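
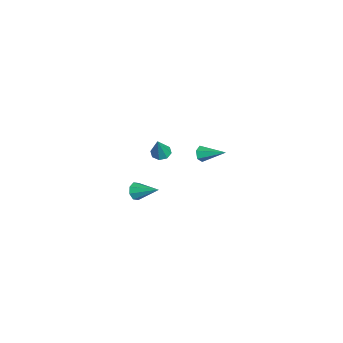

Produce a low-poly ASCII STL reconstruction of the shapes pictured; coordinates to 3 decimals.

solid 
facet normal -0.439 -0.819 -0.369
outer loop
vertex 1.689 -0.269 1.706
vertex 1.405 -0.312 2.14
vertex 1.226 -0.035 1.738
endloop
endfacet
facet normal 0.236 0.574 -0.785
outer loop
vertex 1.689 -0.269 1.706
vertex 1.226 -0.035 1.738
vertex 2.075 0.932 2.7
endloop
endfacet
facet normal -0.441 -0.819 -0.368
outer loop
vertex 1.226 -0.035 1.738
vertex 1.405 -0.312 2.14
vertex 0.942 -0.077 2.172
endloop
endfacet
facet normal -0.558 0.778 -0.290
outer loop
vertex 1.226 -0.035 1.738
vertex 0.942 -0.077 2.172
vertex 2.075 0.932 2.7
endloop
endfacet
facet normal -0.441 -0.818 -0.370
outer loop
vertex 0.942 -0.077 2.172
vertex 1.405 -0.312 2.14
vertex 1.121 -0.355 2.573
endloop
endfacet
facet normal -0.669 0.437 0.601
outer loop
vertex 0.942 -0.077 2.172
vertex 1.121 -0.355 2.573
vertex 2.075 0.932 2.7
endloop
endfacet
facet normal -0.439 -0.819 -0.369
outer loop
vertex 1.121 -0.355 2.573
vertex 1.405 -0.312 2.14
vertex 1.584 -0.589 2.541
endloop
endfacet
facet normal 0.014 -0.108 0.994
outer loop
vertex 1.121 -0.355 2.573
vertex 1.584 -0.589 2.541
vertex 2.075 0.932 2.7
endloop
endfacet
facet normal -0.441 -0.818 -0.369
outer loop
vertex 1.584 -0.589 2.541
vertex 1.405 -0.312 2.14
vertex 1.868 -0.547 2.108
endloop
endfacet
facet normal 0.808 -0.313 0.499
outer loop
vertex 1.584 -0.589 2.541
vertex 1.868 -0.547 2.108
vertex 2.075 0.932 2.7
endloop
endfacet
facet normal -0.441 -0.818 -0.369
outer loop
vertex 1.868 -0.547 2.108
vertex 1.405 -0.312 2.14
vertex 1.689 -0.269 1.706
endloop
endfacet
facet normal 0.920 0.028 -0.391
outer loop
vertex 1.868 -0.547 2.108
vertex 1.689 -0.269 1.706
vertex 2.075 0.932 2.7
endloop
endfacet
facet normal -0.404 0.142 -0.904
outer loop
vertex 2.827 -2.196 2.999
vertex 2.374 -2.485 3.156
vertex 2.526 -1.946 3.173
endloop
endfacet
facet normal 0.687 0.706 0.173
outer loop
vertex 2.827 -2.196 2.999
vertex 2.526 -1.946 3.173
vertex 2.966 -2.695 4.484
endloop
endfacet
facet normal -0.403 0.142 -0.904
outer loop
vertex 2.526 -1.946 3.173
vertex 2.374 -2.485 3.156
vertex 2.135 -2.012 3.337
endloop
endfacet
facet normal 0.054 0.875 0.482
outer loop
vertex 2.526 -1.946 3.173
vertex 2.135 -2.012 3.337
vertex 2.966 -2.695 4.484
endloop
endfacet
facet normal -0.401 0.144 -0.905
outer loop
vertex 2.135 -2.012 3.337
vertex 2.374 -2.485 3.156
vertex 1.884 -2.354 3.394
endloop
endfacet
facet normal -0.530 0.503 0.683
outer loop
vertex 2.135 -2.012 3.337
vertex 1.884 -2.354 3.394
vertex 2.966 -2.695 4.484
endloop
endfacet
facet normal -0.401 0.143 -0.905
outer loop
vertex 1.884 -2.354 3.394
vertex 2.374 -2.485 3.156
vertex 1.92 -2.773 3.312
endloop
endfacet
facet normal -0.726 -0.192 0.661
outer loop
vertex 1.884 -2.354 3.394
vertex 1.92 -2.773 3.312
vertex 2.966 -2.695 4.484
endloop
endfacet
facet normal -0.402 0.144 -0.904
outer loop
vertex 1.92 -2.773 3.312
vertex 2.374 -2.485 3.156
vertex 2.222 -3.023 3.138
endloop
endfacet
facet normal -0.418 -0.802 0.427
outer loop
vertex 1.92 -2.773 3.312
vertex 2.222 -3.023 3.138
vertex 2.966 -2.695 4.484
endloop
endfacet
facet normal -0.403 0.144 -0.904
outer loop
vertex 2.222 -3.023 3.138
vertex 2.374 -2.485 3.156
vertex 2.613 -2.958 2.974
endloop
endfacet
facet normal 0.211 -0.970 0.120
outer loop
vertex 2.222 -3.023 3.138
vertex 2.613 -2.958 2.974
vertex 2.966 -2.695 4.484
endloop
endfacet
facet normal -0.403 0.144 -0.904
outer loop
vertex 2.613 -2.958 2.974
vertex 2.374 -2.485 3.156
vertex 2.863 -2.615 2.917
endloop
endfacet
facet normal 0.799 -0.596 -0.083
outer loop
vertex 2.613 -2.958 2.974
vertex 2.863 -2.615 2.917
vertex 2.966 -2.695 4.484
endloop
endfacet
facet normal -0.404 0.142 -0.904
outer loop
vertex 2.863 -2.615 2.917
vertex 2.374 -2.485 3.156
vertex 2.827 -2.196 2.999
endloop
endfacet
facet normal 0.993 0.097 -0.060
outer loop
vertex 2.863 -2.615 2.917
vertex 2.827 -2.196 2.999
vertex 2.966 -2.695 4.484
endloop
endfacet
facet normal -0.487 -0.760 -0.429
outer loop
vertex -2.271 -3.487 -4.571
vertex -2.562 -3.603 -4.035
vertex -2.68 -3.248 -4.53
endloop
endfacet
facet normal 0.305 0.642 -0.704
outer loop
vertex -2.271 -3.487 -4.571
vertex -2.68 -3.248 -4.53
vertex -1.778 -2.377 -3.345
endloop
endfacet
facet normal -0.487 -0.760 -0.429
outer loop
vertex -2.68 -3.248 -4.53
vertex -2.562 -3.603 -4.035
vertex -3.019 -3.217 -4.2
endloop
endfacet
facet normal -0.309 0.863 -0.399
outer loop
vertex -2.68 -3.248 -4.53
vertex -3.019 -3.217 -4.2
vertex -1.778 -2.377 -3.345
endloop
endfacet
facet normal -0.488 -0.761 -0.428
outer loop
vertex -3.019 -3.217 -4.2
vertex -2.562 -3.603 -4.035
vertex -3.09 -3.412 -3.773
endloop
endfacet
facet normal -0.648 0.728 0.225
outer loop
vertex -3.019 -3.217 -4.2
vertex -3.09 -3.412 -3.773
vertex -1.778 -2.377 -3.345
endloop
endfacet
facet normal -0.488 -0.760 -0.429
outer loop
vertex -3.09 -3.412 -3.773
vertex -2.562 -3.603 -4.035
vertex -2.852 -3.719 -3.5
endloop
endfacet
facet normal -0.510 0.316 0.800
outer loop
vertex -3.09 -3.412 -3.773
vertex -2.852 -3.719 -3.5
vertex -1.778 -2.377 -3.345
endloop
endfacet
facet normal -0.486 -0.761 -0.429
outer loop
vertex -2.852 -3.719 -3.5
vertex -2.562 -3.603 -4.035
vertex -2.444 -3.957 -3.54
endloop
endfacet
facet normal 0.021 -0.131 0.991
outer loop
vertex -2.852 -3.719 -3.5
vertex -2.444 -3.957 -3.54
vertex -1.778 -2.377 -3.345
endloop
endfacet
facet normal -0.488 -0.761 -0.428
outer loop
vertex -2.444 -3.957 -3.54
vertex -2.562 -3.603 -4.035
vertex -2.105 -3.988 -3.871
endloop
endfacet
facet normal 0.637 -0.353 0.685
outer loop
vertex -2.444 -3.957 -3.54
vertex -2.105 -3.988 -3.871
vertex -1.778 -2.377 -3.345
endloop
endfacet
facet normal -0.487 -0.761 -0.429
outer loop
vertex -2.105 -3.988 -3.871
vertex -2.562 -3.603 -4.035
vertex -2.033 -3.793 -4.298
endloop
endfacet
facet normal 0.974 -0.219 0.064
outer loop
vertex -2.105 -3.988 -3.871
vertex -2.033 -3.793 -4.298
vertex -1.778 -2.377 -3.345
endloop
endfacet
facet normal -0.487 -0.761 -0.429
outer loop
vertex -2.033 -3.793 -4.298
vertex -2.562 -3.603 -4.035
vertex -2.271 -3.487 -4.571
endloop
endfacet
facet normal 0.837 0.194 -0.512
outer loop
vertex -2.033 -3.793 -4.298
vertex -2.271 -3.487 -4.571
vertex -1.778 -2.377 -3.345
endloop
endfacet

endsolid


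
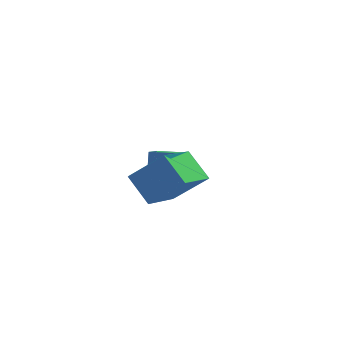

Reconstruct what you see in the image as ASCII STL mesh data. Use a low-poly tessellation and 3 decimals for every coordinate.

solid 
facet normal -0.999 -0.022 -0.048
outer loop
vertex -3.502 2.866 1.654
vertex -3.505 4.181 1.117
vertex -3.433 2.368 0.434
endloop
endfacet
facet normal 0.002 -0.926 0.378
outer loop
vertex -1.995 2.399 0.503
vertex -3.502 2.866 1.654
vertex -3.433 2.368 0.434
endloop
endfacet
facet normal -0.999 -0.022 -0.048
outer loop
vertex -3.433 2.368 0.434
vertex -3.505 4.181 1.117
vertex -3.436 3.683 -0.103
endloop
endfacet
facet normal 0.052 -0.377 -0.925
outer loop
vertex -3.436 3.683 -0.103
vertex -1.995 2.399 0.503
vertex -3.433 2.368 0.434
endloop
endfacet
facet normal -0.052 0.377 0.925
outer loop
vertex -3.502 2.866 1.654
vertex -2.067 4.212 1.186
vertex -3.505 4.181 1.117
endloop
endfacet
facet normal 0.002 -0.926 0.378
outer loop
vertex -2.064 2.897 1.723
vertex -3.502 2.866 1.654
vertex -1.995 2.399 0.503
endloop
endfacet
facet normal -0.052 0.377 0.925
outer loop
vertex -2.064 2.897 1.723
vertex -2.067 4.212 1.186
vertex -3.502 2.866 1.654
endloop
endfacet
facet normal -0.002 0.926 -0.378
outer loop
vertex -3.505 4.181 1.117
vertex -2.067 4.212 1.186
vertex -3.436 3.683 -0.103
endloop
endfacet
facet normal 0.052 -0.377 -0.925
outer loop
vertex -1.998 3.714 -0.034
vertex -1.995 2.399 0.503
vertex -3.436 3.683 -0.103
endloop
endfacet
facet normal -0.002 0.926 -0.378
outer loop
vertex -3.436 3.683 -0.103
vertex -2.067 4.212 1.186
vertex -1.998 3.714 -0.034
endloop
endfacet
facet normal 0.999 0.022 0.048
outer loop
vertex -1.998 3.714 -0.034
vertex -2.064 2.897 1.723
vertex -1.995 2.399 0.503
endloop
endfacet
facet normal 0.999 0.022 0.048
outer loop
vertex -2.067 4.212 1.186
vertex -2.064 2.897 1.723
vertex -1.998 3.714 -0.034
endloop
endfacet
facet normal -0.736 -0.002 -0.677
outer loop
vertex -2.798 -2.496 2.707
vertex -2.275 -0.545 2.132
vertex -1.702 -3.14 1.518
endloop
endfacet
facet normal -0.249 -0.929 0.274
outer loop
vertex -0.105 -3.135 2.988
vertex -2.798 -2.496 2.707
vertex -1.702 -3.14 1.518
endloop
endfacet
facet normal -0.736 -0.002 -0.677
outer loop
vertex -1.702 -3.14 1.518
vertex -2.275 -0.545 2.132
vertex -1.179 -1.189 0.944
endloop
endfacet
facet normal 0.630 -0.370 -0.683
outer loop
vertex -1.179 -1.189 0.944
vertex -0.105 -3.135 2.988
vertex -1.702 -3.14 1.518
endloop
endfacet
facet normal -0.630 0.370 0.683
outer loop
vertex -2.798 -2.496 2.707
vertex -0.678 -0.54 3.602
vertex -2.275 -0.545 2.132
endloop
endfacet
facet normal -0.249 -0.929 0.274
outer loop
vertex -1.201 -2.491 4.176
vertex -2.798 -2.496 2.707
vertex -0.105 -3.135 2.988
endloop
endfacet
facet normal -0.630 0.370 0.683
outer loop
vertex -1.201 -2.491 4.176
vertex -0.678 -0.54 3.602
vertex -2.798 -2.496 2.707
endloop
endfacet
facet normal 0.249 0.929 -0.274
outer loop
vertex -2.275 -0.545 2.132
vertex -0.678 -0.54 3.602
vertex -1.179 -1.189 0.944
endloop
endfacet
facet normal 0.630 -0.370 -0.683
outer loop
vertex 0.418 -1.184 2.413
vertex -0.105 -3.135 2.988
vertex -1.179 -1.189 0.944
endloop
endfacet
facet normal 0.249 0.929 -0.274
outer loop
vertex -1.179 -1.189 0.944
vertex -0.678 -0.54 3.602
vertex 0.418 -1.184 2.413
endloop
endfacet
facet normal 0.736 0.002 0.677
outer loop
vertex 0.418 -1.184 2.413
vertex -1.201 -2.491 4.176
vertex -0.105 -3.135 2.988
endloop
endfacet
facet normal 0.736 0.002 0.677
outer loop
vertex -0.678 -0.54 3.602
vertex -1.201 -2.491 4.176
vertex 0.418 -1.184 2.413
endloop
endfacet

endsolid


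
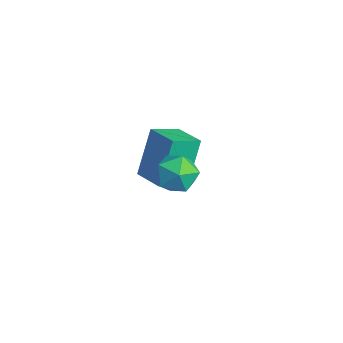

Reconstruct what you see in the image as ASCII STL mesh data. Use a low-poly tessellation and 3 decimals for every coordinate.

solid 
facet normal -0.962 -0.223 -0.157
outer loop
vertex -4.341 3.037 2.13
vertex -4.536 4.232 1.629
vertex -3.851 2.296 0.173
endloop
endfacet
facet normal 0.149 -0.912 0.383
outer loop
vertex -2.504 2.608 0.391
vertex -4.341 3.037 2.13
vertex -3.851 2.296 0.173
endloop
endfacet
facet normal -0.962 -0.223 -0.156
outer loop
vertex -3.851 2.296 0.173
vertex -4.536 4.232 1.629
vertex -4.046 3.49 -0.329
endloop
endfacet
facet normal 0.227 -0.346 -0.910
outer loop
vertex -4.046 3.49 -0.329
vertex -2.504 2.608 0.391
vertex -3.851 2.296 0.173
endloop
endfacet
facet normal -0.227 0.345 0.911
outer loop
vertex -4.341 3.037 2.13
vertex -3.189 4.544 1.847
vertex -4.536 4.232 1.629
endloop
endfacet
facet normal 0.150 -0.912 0.383
outer loop
vertex -2.994 3.35 2.349
vertex -4.341 3.037 2.13
vertex -2.504 2.608 0.391
endloop
endfacet
facet normal -0.228 0.345 0.910
outer loop
vertex -2.994 3.35 2.349
vertex -3.189 4.544 1.847
vertex -4.341 3.037 2.13
endloop
endfacet
facet normal -0.149 0.912 -0.383
outer loop
vertex -4.536 4.232 1.629
vertex -3.189 4.544 1.847
vertex -4.046 3.49 -0.329
endloop
endfacet
facet normal 0.228 -0.345 -0.911
outer loop
vertex -2.699 3.803 -0.11
vertex -2.504 2.608 0.391
vertex -4.046 3.49 -0.329
endloop
endfacet
facet normal -0.150 0.912 -0.383
outer loop
vertex -4.046 3.49 -0.329
vertex -3.189 4.544 1.847
vertex -2.699 3.803 -0.11
endloop
endfacet
facet normal 0.962 0.223 0.156
outer loop
vertex -2.699 3.803 -0.11
vertex -2.994 3.35 2.349
vertex -2.504 2.608 0.391
endloop
endfacet
facet normal 0.962 0.223 0.157
outer loop
vertex -3.189 4.544 1.847
vertex -2.994 3.35 2.349
vertex -2.699 3.803 -0.11
endloop
endfacet
facet normal 0.102 0.989 -0.103
outer loop
vertex 0.738 2.552 3.208
vertex 0.251 2.679 3.947
vertex 1.139 2.594 4.006
endloop
endfacet
facet normal 0.668 0.645 -0.370
outer loop
vertex 0.738 2.552 3.208
vertex 1.139 2.594 4.006
vertex 1.398 1.983 3.408
endloop
endfacet
facet normal 0.438 0.200 -0.876
outer loop
vertex 0.738 2.552 3.208
vertex 1.398 1.983 3.408
vertex 0.671 1.691 2.978
endloop
endfacet
facet normal -0.271 0.268 -0.924
outer loop
vertex 0.738 2.552 3.208
vertex 0.671 1.691 2.978
vertex -0.038 2.122 3.311
endloop
endfacet
facet normal -0.478 0.757 -0.445
outer loop
vertex 0.738 2.552 3.208
vertex -0.038 2.122 3.311
vertex 0.251 2.679 3.947
endloop
endfacet
facet normal 0.955 0.253 0.155
outer loop
vertex 1.398 1.983 3.408
vertex 1.139 2.594 4.006
vertex 1.318 1.758 4.269
endloop
endfacet
facet normal 0.039 0.810 0.585
outer loop
vertex 1.139 2.594 4.006
vertex 0.251 2.679 3.947
vertex 0.609 2.189 4.602
endloop
endfacet
facet normal -0.901 0.434 0.030
outer loop
vertex 0.251 2.679 3.947
vertex -0.038 2.122 3.311
vertex -0.118 1.897 4.172
endloop
endfacet
facet normal -0.566 -0.355 -0.744
outer loop
vertex -0.038 2.122 3.311
vertex 0.671 1.691 2.978
vertex 0.141 1.286 3.574
endloop
endfacet
facet normal 0.582 -0.466 -0.667
outer loop
vertex 0.671 1.691 2.978
vertex 1.398 1.983 3.408
vertex 1.029 1.201 3.633
endloop
endfacet
facet normal 0.271 -0.268 0.924
outer loop
vertex 0.542 1.328 4.372
vertex 1.318 1.758 4.269
vertex 0.609 2.189 4.602
endloop
endfacet
facet normal -0.438 -0.200 0.876
outer loop
vertex 0.542 1.328 4.372
vertex 0.609 2.189 4.602
vertex -0.118 1.897 4.172
endloop
endfacet
facet normal -0.668 -0.645 0.370
outer loop
vertex 0.542 1.328 4.372
vertex -0.118 1.897 4.172
vertex 0.141 1.286 3.574
endloop
endfacet
facet normal -0.102 -0.989 0.103
outer loop
vertex 0.542 1.328 4.372
vertex 0.141 1.286 3.574
vertex 1.029 1.201 3.633
endloop
endfacet
facet normal 0.478 -0.757 0.445
outer loop
vertex 0.542 1.328 4.372
vertex 1.029 1.201 3.633
vertex 1.318 1.758 4.269
endloop
endfacet
facet normal 0.566 0.355 0.744
outer loop
vertex 0.609 2.189 4.602
vertex 1.318 1.758 4.269
vertex 1.139 2.594 4.006
endloop
endfacet
facet normal -0.582 0.466 0.667
outer loop
vertex -0.118 1.897 4.172
vertex 0.609 2.189 4.602
vertex 0.251 2.679 3.947
endloop
endfacet
facet normal -0.955 -0.253 -0.155
outer loop
vertex 0.141 1.286 3.574
vertex -0.118 1.897 4.172
vertex -0.038 2.122 3.311
endloop
endfacet
facet normal -0.039 -0.810 -0.585
outer loop
vertex 1.029 1.201 3.633
vertex 0.141 1.286 3.574
vertex 0.671 1.691 2.978
endloop
endfacet
facet normal 0.901 -0.434 -0.030
outer loop
vertex 1.318 1.758 4.269
vertex 1.029 1.201 3.633
vertex 1.398 1.983 3.408
endloop
endfacet

endsolid


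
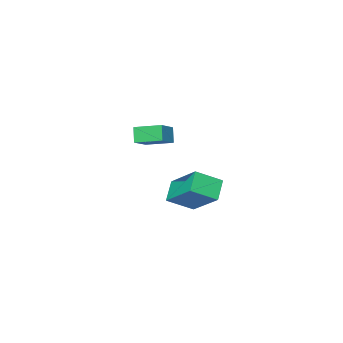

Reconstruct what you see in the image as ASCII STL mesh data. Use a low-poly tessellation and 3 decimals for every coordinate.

solid 
facet normal -0.849 -0.342 -0.404
outer loop
vertex 0.697 -3.934 -1.755
vertex 0.08 -2.745 -1.464
vertex 0.944 -3.612 -2.547
endloop
endfacet
facet normal 0.450 -0.867 -0.212
outer loop
vertex 1.98 -3.195 -2.056
vertex 0.697 -3.934 -1.755
vertex 0.944 -3.612 -2.547
endloop
endfacet
facet normal -0.849 -0.342 -0.403
outer loop
vertex 0.944 -3.612 -2.547
vertex 0.08 -2.745 -1.464
vertex 0.327 -2.424 -2.257
endloop
endfacet
facet normal 0.277 0.361 -0.891
outer loop
vertex 0.327 -2.424 -2.257
vertex 1.98 -3.195 -2.056
vertex 0.944 -3.612 -2.547
endloop
endfacet
facet normal -0.277 -0.361 0.890
outer loop
vertex 0.697 -3.934 -1.755
vertex 1.116 -2.328 -0.973
vertex 0.08 -2.745 -1.464
endloop
endfacet
facet normal 0.450 -0.868 -0.211
outer loop
vertex 1.733 -3.516 -1.263
vertex 0.697 -3.934 -1.755
vertex 1.98 -3.195 -2.056
endloop
endfacet
facet normal -0.277 -0.361 0.890
outer loop
vertex 1.733 -3.516 -1.263
vertex 1.116 -2.328 -0.973
vertex 0.697 -3.934 -1.755
endloop
endfacet
facet normal -0.450 0.868 0.211
outer loop
vertex 0.08 -2.745 -1.464
vertex 1.116 -2.328 -0.973
vertex 0.327 -2.424 -2.257
endloop
endfacet
facet normal 0.277 0.362 -0.890
outer loop
vertex 1.363 -2.006 -1.765
vertex 1.98 -3.195 -2.056
vertex 0.327 -2.424 -2.257
endloop
endfacet
facet normal -0.451 0.867 0.212
outer loop
vertex 0.327 -2.424 -2.257
vertex 1.116 -2.328 -0.973
vertex 1.363 -2.006 -1.765
endloop
endfacet
facet normal 0.849 0.342 0.403
outer loop
vertex 1.363 -2.006 -1.765
vertex 1.733 -3.516 -1.263
vertex 1.98 -3.195 -2.056
endloop
endfacet
facet normal 0.849 0.342 0.404
outer loop
vertex 1.116 -2.328 -0.973
vertex 1.733 -3.516 -1.263
vertex 1.363 -2.006 -1.765
endloop
endfacet
facet normal -0.786 0.397 -0.475
outer loop
vertex 2.29 2.832 -2.54
vertex 2.995 3.284 -3.329
vertex 2.117 1.156 -3.656
endloop
endfacet
facet normal -0.613 -0.393 0.685
outer loop
vertex 3.185 0.616 -3.011
vertex 2.29 2.832 -2.54
vertex 2.117 1.156 -3.656
endloop
endfacet
facet normal -0.786 0.397 -0.474
outer loop
vertex 2.117 1.156 -3.656
vertex 2.995 3.284 -3.329
vertex 2.821 1.608 -4.444
endloop
endfacet
facet normal -0.086 -0.829 -0.552
outer loop
vertex 2.821 1.608 -4.444
vertex 3.185 0.616 -3.011
vertex 2.117 1.156 -3.656
endloop
endfacet
facet normal 0.086 0.829 0.552
outer loop
vertex 2.29 2.832 -2.54
vertex 4.063 2.744 -2.684
vertex 2.995 3.284 -3.329
endloop
endfacet
facet normal -0.612 -0.393 0.686
outer loop
vertex 3.359 2.292 -1.896
vertex 2.29 2.832 -2.54
vertex 3.185 0.616 -3.011
endloop
endfacet
facet normal 0.086 0.829 0.552
outer loop
vertex 3.359 2.292 -1.896
vertex 4.063 2.744 -2.684
vertex 2.29 2.832 -2.54
endloop
endfacet
facet normal 0.613 0.393 -0.686
outer loop
vertex 2.995 3.284 -3.329
vertex 4.063 2.744 -2.684
vertex 2.821 1.608 -4.444
endloop
endfacet
facet normal -0.086 -0.829 -0.552
outer loop
vertex 3.89 1.068 -3.8
vertex 3.185 0.616 -3.011
vertex 2.821 1.608 -4.444
endloop
endfacet
facet normal 0.612 0.394 -0.686
outer loop
vertex 2.821 1.608 -4.444
vertex 4.063 2.744 -2.684
vertex 3.89 1.068 -3.8
endloop
endfacet
facet normal 0.786 -0.397 0.474
outer loop
vertex 3.89 1.068 -3.8
vertex 3.359 2.292 -1.896
vertex 3.185 0.616 -3.011
endloop
endfacet
facet normal 0.786 -0.397 0.474
outer loop
vertex 4.063 2.744 -2.684
vertex 3.359 2.292 -1.896
vertex 3.89 1.068 -3.8
endloop
endfacet

endsolid


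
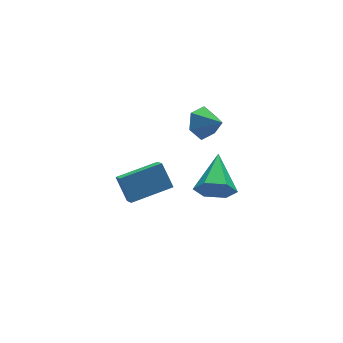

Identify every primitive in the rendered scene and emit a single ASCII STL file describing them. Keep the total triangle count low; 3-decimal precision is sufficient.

solid 
facet normal -0.494 -0.795 -0.351
outer loop
vertex 3.802 1.779 -2.876
vertex 3.236 1.767 -2.052
vertex 2.948 2.298 -2.849
endloop
endfacet
facet normal 0.336 0.591 -0.734
outer loop
vertex 3.802 1.779 -2.876
vertex 2.948 2.298 -2.849
vertex 4.284 3.453 -1.308
endloop
endfacet
facet normal -0.494 -0.795 -0.351
outer loop
vertex 2.948 2.298 -2.849
vertex 3.236 1.767 -2.052
vertex 2.382 2.286 -2.025
endloop
endfacet
facet normal -0.424 0.862 -0.279
outer loop
vertex 2.948 2.298 -2.849
vertex 2.382 2.286 -2.025
vertex 4.284 3.453 -1.308
endloop
endfacet
facet normal -0.494 -0.795 -0.351
outer loop
vertex 2.382 2.286 -2.025
vertex 3.236 1.767 -2.052
vertex 2.67 1.755 -1.228
endloop
endfacet
facet normal -0.572 0.572 0.588
outer loop
vertex 2.382 2.286 -2.025
vertex 2.67 1.755 -1.228
vertex 4.284 3.453 -1.308
endloop
endfacet
facet normal -0.494 -0.795 -0.351
outer loop
vertex 2.67 1.755 -1.228
vertex 3.236 1.767 -2.052
vertex 3.524 1.236 -1.255
endloop
endfacet
facet normal 0.038 0.011 0.999
outer loop
vertex 2.67 1.755 -1.228
vertex 3.524 1.236 -1.255
vertex 4.284 3.453 -1.308
endloop
endfacet
facet normal -0.495 -0.795 -0.351
outer loop
vertex 3.524 1.236 -1.255
vertex 3.236 1.767 -2.052
vertex 4.09 1.248 -2.08
endloop
endfacet
facet normal 0.798 -0.261 0.544
outer loop
vertex 3.524 1.236 -1.255
vertex 4.09 1.248 -2.08
vertex 4.284 3.453 -1.308
endloop
endfacet
facet normal -0.495 -0.795 -0.351
outer loop
vertex 4.09 1.248 -2.08
vertex 3.236 1.767 -2.052
vertex 3.802 1.779 -2.876
endloop
endfacet
facet normal 0.946 0.030 -0.323
outer loop
vertex 4.09 1.248 -2.08
vertex 3.802 1.779 -2.876
vertex 4.284 3.453 -1.308
endloop
endfacet
facet normal -0.363 0.771 -0.523
outer loop
vertex 2.645 1.797 4.242
vertex 2.301 1.257 3.684
vertex 1.855 1.507 4.363
endloop
endfacet
facet normal 0.130 0.058 0.990
outer loop
vertex 2.645 1.797 4.242
vertex 1.855 1.507 4.363
vertex 2.739 0.323 4.316
endloop
endfacet
facet normal -0.363 0.771 -0.523
outer loop
vertex 1.855 1.507 4.363
vertex 2.301 1.257 3.684
vertex 1.511 0.967 3.805
endloop
endfacet
facet normal -0.528 -0.424 0.736
outer loop
vertex 1.855 1.507 4.363
vertex 1.511 0.967 3.805
vertex 2.739 0.323 4.316
endloop
endfacet
facet normal -0.363 0.772 -0.522
outer loop
vertex 1.511 0.967 3.805
vertex 2.301 1.257 3.684
vertex 1.956 0.717 3.125
endloop
endfacet
facet normal -0.470 -0.883 0.017
outer loop
vertex 1.511 0.967 3.805
vertex 1.956 0.717 3.125
vertex 2.739 0.323 4.316
endloop
endfacet
facet normal -0.362 0.772 -0.523
outer loop
vertex 1.956 0.717 3.125
vertex 2.301 1.257 3.684
vertex 2.746 1.006 3.005
endloop
endfacet
facet normal 0.247 -0.860 -0.447
outer loop
vertex 1.956 0.717 3.125
vertex 2.746 1.006 3.005
vertex 2.739 0.323 4.316
endloop
endfacet
facet normal -0.364 0.771 -0.523
outer loop
vertex 2.746 1.006 3.005
vertex 2.301 1.257 3.684
vertex 3.09 1.547 3.563
endloop
endfacet
facet normal 0.906 -0.378 -0.192
outer loop
vertex 2.746 1.006 3.005
vertex 3.09 1.547 3.563
vertex 2.739 0.323 4.316
endloop
endfacet
facet normal -0.364 0.771 -0.522
outer loop
vertex 3.09 1.547 3.563
vertex 2.301 1.257 3.684
vertex 2.645 1.797 4.242
endloop
endfacet
facet normal 0.847 0.080 0.525
outer loop
vertex 3.09 1.547 3.563
vertex 2.645 1.797 4.242
vertex 2.739 0.323 4.316
endloop
endfacet
facet normal -0.982 0.071 -0.174
outer loop
vertex -1.857 0.782 2.066
vertex -1.675 1.586 1.368
vertex -1.75 -0.068 1.115
endloop
endfacet
facet normal -0.168 -0.744 0.646
outer loop
vertex 0.155 -0.206 1.452
vertex -1.857 0.782 2.066
vertex -1.75 -0.068 1.115
endloop
endfacet
facet normal -0.982 0.071 -0.174
outer loop
vertex -1.75 -0.068 1.115
vertex -1.675 1.586 1.368
vertex -1.568 0.736 0.417
endloop
endfacet
facet normal 0.083 -0.664 -0.743
outer loop
vertex -1.568 0.736 0.417
vertex 0.155 -0.206 1.452
vertex -1.75 -0.068 1.115
endloop
endfacet
facet normal -0.083 0.664 0.743
outer loop
vertex -1.857 0.782 2.066
vertex 0.23 1.448 1.705
vertex -1.675 1.586 1.368
endloop
endfacet
facet normal -0.168 -0.744 0.646
outer loop
vertex 0.048 0.644 2.403
vertex -1.857 0.782 2.066
vertex 0.155 -0.206 1.452
endloop
endfacet
facet normal -0.083 0.664 0.743
outer loop
vertex 0.048 0.644 2.403
vertex 0.23 1.448 1.705
vertex -1.857 0.782 2.066
endloop
endfacet
facet normal 0.168 0.744 -0.646
outer loop
vertex -1.675 1.586 1.368
vertex 0.23 1.448 1.705
vertex -1.568 0.736 0.417
endloop
endfacet
facet normal 0.083 -0.664 -0.743
outer loop
vertex 0.337 0.598 0.754
vertex 0.155 -0.206 1.452
vertex -1.568 0.736 0.417
endloop
endfacet
facet normal 0.168 0.744 -0.646
outer loop
vertex -1.568 0.736 0.417
vertex 0.23 1.448 1.705
vertex 0.337 0.598 0.754
endloop
endfacet
facet normal 0.982 -0.071 0.174
outer loop
vertex 0.337 0.598 0.754
vertex 0.048 0.644 2.403
vertex 0.155 -0.206 1.452
endloop
endfacet
facet normal 0.982 -0.071 0.174
outer loop
vertex 0.23 1.448 1.705
vertex 0.048 0.644 2.403
vertex 0.337 0.598 0.754
endloop
endfacet

endsolid


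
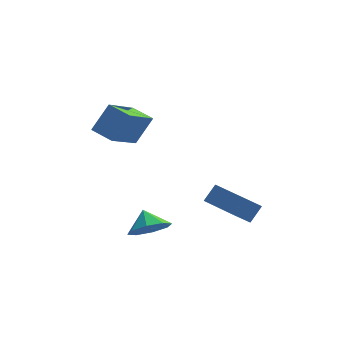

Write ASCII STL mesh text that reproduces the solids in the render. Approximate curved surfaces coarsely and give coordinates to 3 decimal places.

solid 
facet normal 0.250 -0.695 -0.674
outer loop
vertex 1.251 -1.908 -3.552
vertex 0.5 -2.442 -3.28
vertex 0.643 -1.755 -3.936
endloop
endfacet
facet normal 0.221 0.975 0.039
outer loop
vertex 1.251 -1.908 -3.552
vertex 0.643 -1.755 -3.936
vertex 0.24 -1.718 -2.58
endloop
endfacet
facet normal 0.251 -0.695 -0.674
outer loop
vertex 0.643 -1.755 -3.936
vertex 0.5 -2.442 -3.28
vertex -0.048 -2.004 -3.936
endloop
endfacet
facet normal -0.336 0.933 -0.125
outer loop
vertex 0.643 -1.755 -3.936
vertex -0.048 -2.004 -3.936
vertex 0.24 -1.718 -2.58
endloop
endfacet
facet normal 0.250 -0.696 -0.673
outer loop
vertex -0.048 -2.004 -3.936
vertex 0.5 -2.442 -3.28
vertex -0.418 -2.509 -3.552
endloop
endfacet
facet normal -0.791 0.610 0.039
outer loop
vertex -0.048 -2.004 -3.936
vertex -0.418 -2.509 -3.552
vertex 0.24 -1.718 -2.58
endloop
endfacet
facet normal 0.250 -0.695 -0.674
outer loop
vertex -0.418 -2.509 -3.552
vertex 0.5 -2.442 -3.28
vertex -0.25 -2.975 -3.009
endloop
endfacet
facet normal -0.878 0.193 0.437
outer loop
vertex -0.418 -2.509 -3.552
vertex -0.25 -2.975 -3.009
vertex 0.24 -1.718 -2.58
endloop
endfacet
facet normal 0.251 -0.695 -0.673
outer loop
vertex -0.25 -2.975 -3.009
vertex 0.5 -2.442 -3.28
vertex 0.357 -3.128 -2.625
endloop
endfacet
facet normal -0.546 -0.072 0.835
outer loop
vertex -0.25 -2.975 -3.009
vertex 0.357 -3.128 -2.625
vertex 0.24 -1.718 -2.58
endloop
endfacet
facet normal 0.250 -0.695 -0.674
outer loop
vertex 0.357 -3.128 -2.625
vertex 0.5 -2.442 -3.28
vertex 1.049 -2.879 -2.625
endloop
endfacet
facet normal 0.011 -0.031 0.999
outer loop
vertex 0.357 -3.128 -2.625
vertex 1.049 -2.879 -2.625
vertex 0.24 -1.718 -2.58
endloop
endfacet
facet normal 0.250 -0.695 -0.674
outer loop
vertex 1.049 -2.879 -2.625
vertex 0.5 -2.442 -3.28
vertex 1.419 -2.374 -3.009
endloop
endfacet
facet normal 0.467 0.293 0.835
outer loop
vertex 1.049 -2.879 -2.625
vertex 1.419 -2.374 -3.009
vertex 0.24 -1.718 -2.58
endloop
endfacet
facet normal 0.250 -0.695 -0.674
outer loop
vertex 1.419 -2.374 -3.009
vertex 0.5 -2.442 -3.28
vertex 1.251 -1.908 -3.552
endloop
endfacet
facet normal 0.553 0.709 0.437
outer loop
vertex 1.419 -2.374 -3.009
vertex 1.251 -1.908 -3.552
vertex 0.24 -1.718 -2.58
endloop
endfacet
facet normal -0.600 -0.425 0.678
outer loop
vertex 4.368 -2.72 -1.324
vertex 3.246 -1.264 -1.405
vertex 3.876 -3.138 -2.021
endloop
endfacet
facet normal 0.610 -0.791 0.044
outer loop
vertex 4.614 -2.616 -2.855
vertex 4.368 -2.72 -1.324
vertex 3.876 -3.138 -2.021
endloop
endfacet
facet normal -0.600 -0.425 0.678
outer loop
vertex 3.876 -3.138 -2.021
vertex 3.246 -1.264 -1.405
vertex 2.754 -1.682 -2.102
endloop
endfacet
facet normal -0.518 -0.440 -0.734
outer loop
vertex 2.754 -1.682 -2.102
vertex 4.614 -2.616 -2.855
vertex 3.876 -3.138 -2.021
endloop
endfacet
facet normal 0.518 0.440 0.734
outer loop
vertex 4.368 -2.72 -1.324
vertex 3.984 -0.742 -2.239
vertex 3.246 -1.264 -1.405
endloop
endfacet
facet normal 0.610 -0.791 0.044
outer loop
vertex 5.106 -2.198 -2.158
vertex 4.368 -2.72 -1.324
vertex 4.614 -2.616 -2.855
endloop
endfacet
facet normal 0.518 0.440 0.734
outer loop
vertex 5.106 -2.198 -2.158
vertex 3.984 -0.742 -2.239
vertex 4.368 -2.72 -1.324
endloop
endfacet
facet normal -0.610 0.791 -0.044
outer loop
vertex 3.246 -1.264 -1.405
vertex 3.984 -0.742 -2.239
vertex 2.754 -1.682 -2.102
endloop
endfacet
facet normal -0.518 -0.440 -0.734
outer loop
vertex 3.492 -1.16 -2.936
vertex 4.614 -2.616 -2.855
vertex 2.754 -1.682 -2.102
endloop
endfacet
facet normal -0.610 0.791 -0.044
outer loop
vertex 2.754 -1.682 -2.102
vertex 3.984 -0.742 -2.239
vertex 3.492 -1.16 -2.936
endloop
endfacet
facet normal 0.600 0.425 -0.678
outer loop
vertex 3.492 -1.16 -2.936
vertex 5.106 -2.198 -2.158
vertex 4.614 -2.616 -2.855
endloop
endfacet
facet normal 0.600 0.425 -0.678
outer loop
vertex 3.984 -0.742 -2.239
vertex 5.106 -2.198 -2.158
vertex 3.492 -1.16 -2.936
endloop
endfacet
facet normal -0.745 0.625 0.231
outer loop
vertex -1.098 -0.152 2.84
vertex -0.104 1.446 1.721
vertex -1.831 -0.566 1.598
endloop
endfacet
facet normal -0.454 -0.730 0.511
outer loop
vertex -0.996 -1.266 1.339
vertex -1.098 -0.152 2.84
vertex -1.831 -0.566 1.598
endloop
endfacet
facet normal -0.745 0.626 0.231
outer loop
vertex -1.831 -0.566 1.598
vertex -0.104 1.446 1.721
vertex -0.836 1.032 0.479
endloop
endfacet
facet normal -0.488 -0.276 -0.828
outer loop
vertex -0.836 1.032 0.479
vertex -0.996 -1.266 1.339
vertex -1.831 -0.566 1.598
endloop
endfacet
facet normal 0.488 0.276 0.828
outer loop
vertex -1.098 -0.152 2.84
vertex 0.731 0.746 1.462
vertex -0.104 1.446 1.721
endloop
endfacet
facet normal -0.454 -0.730 0.511
outer loop
vertex -0.264 -0.852 2.581
vertex -1.098 -0.152 2.84
vertex -0.996 -1.266 1.339
endloop
endfacet
facet normal 0.488 0.276 0.828
outer loop
vertex -0.264 -0.852 2.581
vertex 0.731 0.746 1.462
vertex -1.098 -0.152 2.84
endloop
endfacet
facet normal 0.454 0.730 -0.511
outer loop
vertex -0.104 1.446 1.721
vertex 0.731 0.746 1.462
vertex -0.836 1.032 0.479
endloop
endfacet
facet normal -0.489 -0.276 -0.828
outer loop
vertex -0.002 0.332 0.22
vertex -0.996 -1.266 1.339
vertex -0.836 1.032 0.479
endloop
endfacet
facet normal 0.454 0.730 -0.511
outer loop
vertex -0.836 1.032 0.479
vertex 0.731 0.746 1.462
vertex -0.002 0.332 0.22
endloop
endfacet
facet normal 0.745 -0.625 -0.231
outer loop
vertex -0.002 0.332 0.22
vertex -0.264 -0.852 2.581
vertex -0.996 -1.266 1.339
endloop
endfacet
facet normal 0.745 -0.626 -0.231
outer loop
vertex 0.731 0.746 1.462
vertex -0.264 -0.852 2.581
vertex -0.002 0.332 0.22
endloop
endfacet

endsolid


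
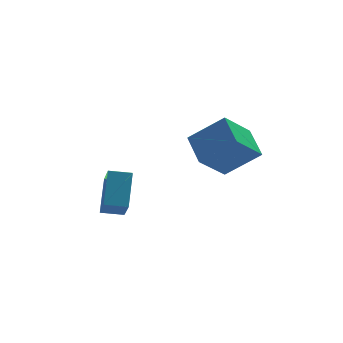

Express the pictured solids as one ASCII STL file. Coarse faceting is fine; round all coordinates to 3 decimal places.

solid 
facet normal -0.666 -0.336 0.666
outer loop
vertex 3.874 -3.592 3.14
vertex 2.267 -3.083 1.79
vertex 3.968 -5.215 2.416
endloop
endfacet
facet normal 0.744 -0.236 0.625
outer loop
vertex 5.393 -4.497 0.99
vertex 3.874 -3.592 3.14
vertex 3.968 -5.215 2.416
endloop
endfacet
facet normal -0.666 -0.336 0.666
outer loop
vertex 3.968 -5.215 2.416
vertex 2.267 -3.083 1.79
vertex 2.361 -4.707 1.066
endloop
endfacet
facet normal 0.053 -0.912 -0.406
outer loop
vertex 2.361 -4.707 1.066
vertex 5.393 -4.497 0.99
vertex 3.968 -5.215 2.416
endloop
endfacet
facet normal -0.053 0.912 0.407
outer loop
vertex 3.874 -3.592 3.14
vertex 3.692 -2.365 0.364
vertex 2.267 -3.083 1.79
endloop
endfacet
facet normal 0.744 -0.236 0.625
outer loop
vertex 5.299 -2.873 1.714
vertex 3.874 -3.592 3.14
vertex 5.393 -4.497 0.99
endloop
endfacet
facet normal -0.053 0.912 0.407
outer loop
vertex 5.299 -2.873 1.714
vertex 3.692 -2.365 0.364
vertex 3.874 -3.592 3.14
endloop
endfacet
facet normal -0.744 0.236 -0.625
outer loop
vertex 2.267 -3.083 1.79
vertex 3.692 -2.365 0.364
vertex 2.361 -4.707 1.066
endloop
endfacet
facet normal 0.053 -0.912 -0.407
outer loop
vertex 3.786 -3.988 -0.36
vertex 5.393 -4.497 0.99
vertex 2.361 -4.707 1.066
endloop
endfacet
facet normal -0.744 0.236 -0.625
outer loop
vertex 2.361 -4.707 1.066
vertex 3.692 -2.365 0.364
vertex 3.786 -3.988 -0.36
endloop
endfacet
facet normal 0.666 0.336 -0.666
outer loop
vertex 3.786 -3.988 -0.36
vertex 5.299 -2.873 1.714
vertex 5.393 -4.497 0.99
endloop
endfacet
facet normal 0.666 0.336 -0.666
outer loop
vertex 3.692 -2.365 0.364
vertex 5.299 -2.873 1.714
vertex 3.786 -3.988 -0.36
endloop
endfacet
facet normal -0.963 0.221 0.151
outer loop
vertex -1.28 -1.243 -3.177
vertex -0.726 0.184 -1.739
vertex -1.191 0.037 -4.482
endloop
endfacet
facet normal -0.264 -0.680 -0.685
outer loop
vertex -0.054 -0.224 -4.661
vertex -1.28 -1.243 -3.177
vertex -1.191 0.037 -4.482
endloop
endfacet
facet normal -0.963 0.221 0.151
outer loop
vertex -1.191 0.037 -4.482
vertex -0.726 0.184 -1.739
vertex -0.637 1.464 -3.044
endloop
endfacet
facet normal 0.048 0.700 -0.713
outer loop
vertex -0.637 1.464 -3.044
vertex -0.054 -0.224 -4.661
vertex -1.191 0.037 -4.482
endloop
endfacet
facet normal -0.048 -0.700 0.713
outer loop
vertex -1.28 -1.243 -3.177
vertex 0.411 -0.077 -1.918
vertex -0.726 0.184 -1.739
endloop
endfacet
facet normal -0.264 -0.680 -0.685
outer loop
vertex -0.143 -1.504 -3.356
vertex -1.28 -1.243 -3.177
vertex -0.054 -0.224 -4.661
endloop
endfacet
facet normal -0.048 -0.700 0.713
outer loop
vertex -0.143 -1.504 -3.356
vertex 0.411 -0.077 -1.918
vertex -1.28 -1.243 -3.177
endloop
endfacet
facet normal 0.264 0.680 0.685
outer loop
vertex -0.726 0.184 -1.739
vertex 0.411 -0.077 -1.918
vertex -0.637 1.464 -3.044
endloop
endfacet
facet normal 0.048 0.700 -0.713
outer loop
vertex 0.5 1.203 -3.223
vertex -0.054 -0.224 -4.661
vertex -0.637 1.464 -3.044
endloop
endfacet
facet normal 0.264 0.680 0.685
outer loop
vertex -0.637 1.464 -3.044
vertex 0.411 -0.077 -1.918
vertex 0.5 1.203 -3.223
endloop
endfacet
facet normal 0.963 -0.221 -0.151
outer loop
vertex 0.5 1.203 -3.223
vertex -0.143 -1.504 -3.356
vertex -0.054 -0.224 -4.661
endloop
endfacet
facet normal 0.963 -0.221 -0.151
outer loop
vertex 0.411 -0.077 -1.918
vertex -0.143 -1.504 -3.356
vertex 0.5 1.203 -3.223
endloop
endfacet

endsolid


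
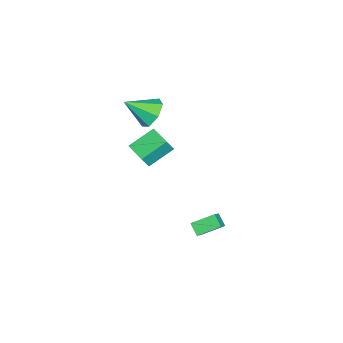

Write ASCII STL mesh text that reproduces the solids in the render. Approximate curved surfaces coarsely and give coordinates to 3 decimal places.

solid 
facet normal -0.591 -0.801 0.097
outer loop
vertex -2.421 -0.563 1.217
vertex -3.574 0.388 2.047
vertex -2.856 -0.345 0.365
endloop
endfacet
facet normal 0.674 -0.556 -0.486
outer loop
vertex -2.046 0.752 0.233
vertex -2.421 -0.563 1.217
vertex -2.856 -0.345 0.365
endloop
endfacet
facet normal -0.591 -0.801 0.096
outer loop
vertex -2.856 -0.345 0.365
vertex -3.574 0.388 2.047
vertex -4.008 0.606 1.196
endloop
endfacet
facet normal -0.443 0.222 -0.869
outer loop
vertex -4.008 0.606 1.196
vertex -2.046 0.752 0.233
vertex -2.856 -0.345 0.365
endloop
endfacet
facet normal 0.442 -0.222 0.869
outer loop
vertex -2.421 -0.563 1.217
vertex -2.764 1.485 1.915
vertex -3.574 0.388 2.047
endloop
endfacet
facet normal 0.674 -0.556 -0.486
outer loop
vertex -1.612 0.534 1.084
vertex -2.421 -0.563 1.217
vertex -2.046 0.752 0.233
endloop
endfacet
facet normal 0.443 -0.222 0.868
outer loop
vertex -1.612 0.534 1.084
vertex -2.764 1.485 1.915
vertex -2.421 -0.563 1.217
endloop
endfacet
facet normal -0.674 0.556 0.486
outer loop
vertex -3.574 0.388 2.047
vertex -2.764 1.485 1.915
vertex -4.008 0.606 1.196
endloop
endfacet
facet normal -0.443 0.221 -0.869
outer loop
vertex -3.199 1.703 1.063
vertex -2.046 0.752 0.233
vertex -4.008 0.606 1.196
endloop
endfacet
facet normal -0.674 0.556 0.486
outer loop
vertex -4.008 0.606 1.196
vertex -2.764 1.485 1.915
vertex -3.199 1.703 1.063
endloop
endfacet
facet normal 0.591 0.801 -0.096
outer loop
vertex -3.199 1.703 1.063
vertex -1.612 0.534 1.084
vertex -2.046 0.752 0.233
endloop
endfacet
facet normal 0.591 0.801 -0.097
outer loop
vertex -2.764 1.485 1.915
vertex -1.612 0.534 1.084
vertex -3.199 1.703 1.063
endloop
endfacet
facet normal -0.798 -0.021 -0.602
outer loop
vertex -2.583 3.148 -4.191
vertex -3.139 4.292 -3.495
vertex -2.188 3.67 -4.733
endloop
endfacet
facet normal 0.384 -0.789 -0.480
outer loop
vertex -1.541 3.688 -4.245
vertex -2.583 3.148 -4.191
vertex -2.188 3.67 -4.733
endloop
endfacet
facet normal -0.798 -0.021 -0.602
outer loop
vertex -2.188 3.67 -4.733
vertex -3.139 4.292 -3.495
vertex -2.744 4.814 -4.037
endloop
endfacet
facet normal 0.464 0.614 -0.638
outer loop
vertex -2.744 4.814 -4.037
vertex -1.541 3.688 -4.245
vertex -2.188 3.67 -4.733
endloop
endfacet
facet normal -0.464 -0.614 0.638
outer loop
vertex -2.583 3.148 -4.191
vertex -2.492 4.31 -3.007
vertex -3.139 4.292 -3.495
endloop
endfacet
facet normal 0.384 -0.789 -0.480
outer loop
vertex -1.936 3.166 -3.703
vertex -2.583 3.148 -4.191
vertex -1.541 3.688 -4.245
endloop
endfacet
facet normal -0.464 -0.614 0.638
outer loop
vertex -1.936 3.166 -3.703
vertex -2.492 4.31 -3.007
vertex -2.583 3.148 -4.191
endloop
endfacet
facet normal -0.384 0.789 0.480
outer loop
vertex -3.139 4.292 -3.495
vertex -2.492 4.31 -3.007
vertex -2.744 4.814 -4.037
endloop
endfacet
facet normal 0.464 0.614 -0.638
outer loop
vertex -2.097 4.832 -3.549
vertex -1.541 3.688 -4.245
vertex -2.744 4.814 -4.037
endloop
endfacet
facet normal -0.384 0.789 0.480
outer loop
vertex -2.744 4.814 -4.037
vertex -2.492 4.31 -3.007
vertex -2.097 4.832 -3.549
endloop
endfacet
facet normal 0.798 0.021 0.602
outer loop
vertex -2.097 4.832 -3.549
vertex -1.936 3.166 -3.703
vertex -1.541 3.688 -4.245
endloop
endfacet
facet normal 0.798 0.021 0.602
outer loop
vertex -2.492 4.31 -3.007
vertex -1.936 3.166 -3.703
vertex -2.097 4.832 -3.549
endloop
endfacet
facet normal -0.355 0.753 -0.554
outer loop
vertex -3.224 -0.11 2.356
vertex -3.726 0.25 3.167
vertex -2.779 0.469 2.857
endloop
endfacet
facet normal 0.863 -0.414 -0.288
outer loop
vertex -3.224 -0.11 2.356
vertex -2.779 0.469 2.857
vertex -3.094 -1.09 4.153
endloop
endfacet
facet normal -0.355 0.753 -0.554
outer loop
vertex -2.779 0.469 2.857
vertex -3.726 0.25 3.167
vertex -3.048 0.883 3.592
endloop
endfacet
facet normal 0.948 0.066 0.310
outer loop
vertex -2.779 0.469 2.857
vertex -3.048 0.883 3.592
vertex -3.094 -1.09 4.153
endloop
endfacet
facet normal -0.356 0.753 -0.554
outer loop
vertex -3.048 0.883 3.592
vertex -3.726 0.25 3.167
vertex -3.827 0.82 4.007
endloop
endfacet
facet normal 0.442 0.236 0.865
outer loop
vertex -3.048 0.883 3.592
vertex -3.827 0.82 4.007
vertex -3.094 -1.09 4.153
endloop
endfacet
facet normal -0.355 0.753 -0.554
outer loop
vertex -3.827 0.82 4.007
vertex -3.726 0.25 3.167
vertex -4.53 0.329 3.79
endloop
endfacet
facet normal -0.274 -0.032 0.961
outer loop
vertex -3.827 0.82 4.007
vertex -4.53 0.329 3.79
vertex -3.094 -1.09 4.153
endloop
endfacet
facet normal -0.355 0.753 -0.554
outer loop
vertex -4.53 0.329 3.79
vertex -3.726 0.25 3.167
vertex -4.628 -0.222 3.104
endloop
endfacet
facet normal -0.662 -0.536 0.525
outer loop
vertex -4.53 0.329 3.79
vertex -4.628 -0.222 3.104
vertex -3.094 -1.09 4.153
endloop
endfacet
facet normal -0.356 0.753 -0.553
outer loop
vertex -4.628 -0.222 3.104
vertex -3.726 0.25 3.167
vertex -4.047 -0.417 2.465
endloop
endfacet
facet normal -0.428 -0.896 -0.116
outer loop
vertex -4.628 -0.222 3.104
vertex -4.047 -0.417 2.465
vertex -3.094 -1.09 4.153
endloop
endfacet
facet normal -0.354 0.753 -0.554
outer loop
vertex -4.047 -0.417 2.465
vertex -3.726 0.25 3.167
vertex -3.224 -0.11 2.356
endloop
endfacet
facet normal 0.251 -0.842 -0.477
outer loop
vertex -4.047 -0.417 2.465
vertex -3.224 -0.11 2.356
vertex -3.094 -1.09 4.153
endloop
endfacet

endsolid


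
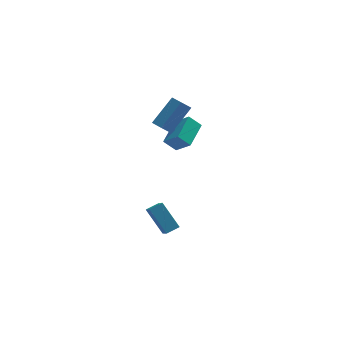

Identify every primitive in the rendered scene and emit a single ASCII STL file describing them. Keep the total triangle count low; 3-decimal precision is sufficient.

solid 
facet normal -0.908 -0.276 -0.317
outer loop
vertex -2.775 -3.861 -3.5
vertex -3.539 -2.759 -2.269
vertex -2.765 -2.367 -4.83
endloop
endfacet
facet normal 0.419 -0.605 -0.677
outer loop
vertex -2.021 -2.141 -4.571
vertex -2.775 -3.861 -3.5
vertex -2.765 -2.367 -4.83
endloop
endfacet
facet normal -0.908 -0.276 -0.317
outer loop
vertex -2.765 -2.367 -4.83
vertex -3.539 -2.759 -2.269
vertex -3.529 -1.266 -3.599
endloop
endfacet
facet normal 0.005 0.747 -0.665
outer loop
vertex -3.529 -1.266 -3.599
vertex -2.021 -2.141 -4.571
vertex -2.765 -2.367 -4.83
endloop
endfacet
facet normal -0.005 -0.747 0.665
outer loop
vertex -2.775 -3.861 -3.5
vertex -2.795 -2.533 -2.01
vertex -3.539 -2.759 -2.269
endloop
endfacet
facet normal 0.420 -0.605 -0.676
outer loop
vertex -2.031 -3.634 -3.241
vertex -2.775 -3.861 -3.5
vertex -2.021 -2.141 -4.571
endloop
endfacet
facet normal -0.004 -0.747 0.665
outer loop
vertex -2.031 -3.634 -3.241
vertex -2.795 -2.533 -2.01
vertex -2.775 -3.861 -3.5
endloop
endfacet
facet normal -0.419 0.605 0.676
outer loop
vertex -3.539 -2.759 -2.269
vertex -2.795 -2.533 -2.01
vertex -3.529 -1.266 -3.599
endloop
endfacet
facet normal 0.004 0.746 -0.666
outer loop
vertex -2.785 -1.039 -3.34
vertex -2.021 -2.141 -4.571
vertex -3.529 -1.266 -3.599
endloop
endfacet
facet normal -0.420 0.605 0.676
outer loop
vertex -3.529 -1.266 -3.599
vertex -2.795 -2.533 -2.01
vertex -2.785 -1.039 -3.34
endloop
endfacet
facet normal 0.908 0.276 0.316
outer loop
vertex -2.785 -1.039 -3.34
vertex -2.031 -3.634 -3.241
vertex -2.021 -2.141 -4.571
endloop
endfacet
facet normal 0.908 0.276 0.317
outer loop
vertex -2.795 -2.533 -2.01
vertex -2.031 -3.634 -3.241
vertex -2.785 -1.039 -3.34
endloop
endfacet
facet normal -0.510 0.533 -0.675
outer loop
vertex -2.319 0.227 0.895
vertex -1.461 1.651 1.372
vertex -1.637 0.038 0.231
endloop
endfacet
facet normal -0.496 -0.823 -0.276
outer loop
vertex -0.959 -0.671 1.128
vertex -2.319 0.227 0.895
vertex -1.637 0.038 0.231
endloop
endfacet
facet normal -0.510 0.533 -0.675
outer loop
vertex -1.637 0.038 0.231
vertex -1.461 1.651 1.372
vertex -0.779 1.462 0.708
endloop
endfacet
facet normal 0.703 -0.194 -0.685
outer loop
vertex -0.779 1.462 0.708
vertex -0.959 -0.671 1.128
vertex -1.637 0.038 0.231
endloop
endfacet
facet normal -0.703 0.194 0.685
outer loop
vertex -2.319 0.227 0.895
vertex -0.783 0.942 2.269
vertex -1.461 1.651 1.372
endloop
endfacet
facet normal -0.496 -0.823 -0.276
outer loop
vertex -1.641 -0.482 1.792
vertex -2.319 0.227 0.895
vertex -0.959 -0.671 1.128
endloop
endfacet
facet normal -0.703 0.194 0.685
outer loop
vertex -1.641 -0.482 1.792
vertex -0.783 0.942 2.269
vertex -2.319 0.227 0.895
endloop
endfacet
facet normal 0.496 0.823 0.276
outer loop
vertex -1.461 1.651 1.372
vertex -0.783 0.942 2.269
vertex -0.779 1.462 0.708
endloop
endfacet
facet normal 0.703 -0.194 -0.685
outer loop
vertex -0.101 0.753 1.605
vertex -0.959 -0.671 1.128
vertex -0.779 1.462 0.708
endloop
endfacet
facet normal 0.496 0.823 0.276
outer loop
vertex -0.779 1.462 0.708
vertex -0.783 0.942 2.269
vertex -0.101 0.753 1.605
endloop
endfacet
facet normal 0.510 -0.533 0.675
outer loop
vertex -0.101 0.753 1.605
vertex -1.641 -0.482 1.792
vertex -0.959 -0.671 1.128
endloop
endfacet
facet normal 0.510 -0.533 0.675
outer loop
vertex -0.783 0.942 2.269
vertex -1.641 -0.482 1.792
vertex -0.101 0.753 1.605
endloop
endfacet
facet normal -0.618 -0.420 -0.664
outer loop
vertex -2.595 -0.924 3.002
vertex -2.975 -0.112 2.842
vertex -2.029 -0.78 2.384
endloop
endfacet
facet normal 0.418 -0.891 0.175
outer loop
vertex -0.805 0.052 3.698
vertex -2.595 -0.924 3.002
vertex -2.029 -0.78 2.384
endloop
endfacet
facet normal -0.618 -0.421 -0.664
outer loop
vertex -2.029 -0.78 2.384
vertex -2.975 -0.112 2.842
vertex -2.409 0.031 2.224
endloop
endfacet
facet normal 0.666 0.169 -0.727
outer loop
vertex -2.409 0.031 2.224
vertex -0.805 0.052 3.698
vertex -2.029 -0.78 2.384
endloop
endfacet
facet normal -0.666 -0.168 0.727
outer loop
vertex -2.595 -0.924 3.002
vertex -1.751 0.72 4.156
vertex -2.975 -0.112 2.842
endloop
endfacet
facet normal 0.418 -0.891 0.176
outer loop
vertex -1.371 -0.091 4.316
vertex -2.595 -0.924 3.002
vertex -0.805 0.052 3.698
endloop
endfacet
facet normal -0.666 -0.169 0.727
outer loop
vertex -1.371 -0.091 4.316
vertex -1.751 0.72 4.156
vertex -2.595 -0.924 3.002
endloop
endfacet
facet normal -0.417 0.892 -0.176
outer loop
vertex -2.975 -0.112 2.842
vertex -1.751 0.72 4.156
vertex -2.409 0.031 2.224
endloop
endfacet
facet normal 0.666 0.168 -0.727
outer loop
vertex -1.185 0.864 3.538
vertex -0.805 0.052 3.698
vertex -2.409 0.031 2.224
endloop
endfacet
facet normal -0.418 0.891 -0.175
outer loop
vertex -2.409 0.031 2.224
vertex -1.751 0.72 4.156
vertex -1.185 0.864 3.538
endloop
endfacet
facet normal 0.619 0.420 0.664
outer loop
vertex -1.185 0.864 3.538
vertex -1.371 -0.091 4.316
vertex -0.805 0.052 3.698
endloop
endfacet
facet normal 0.618 0.421 0.664
outer loop
vertex -1.751 0.72 4.156
vertex -1.371 -0.091 4.316
vertex -1.185 0.864 3.538
endloop
endfacet

endsolid


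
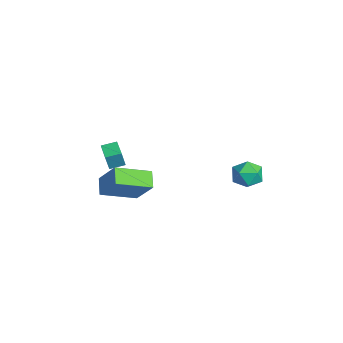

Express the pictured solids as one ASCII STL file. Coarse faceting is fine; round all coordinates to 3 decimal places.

solid 
facet normal -0.505 0.522 0.687
outer loop
vertex -0.262 3.548 -0.481
vertex 0.415 3.365 0.155
vertex 0.473 4.137 -0.389
endloop
endfacet
facet normal -0.627 0.778 0.032
outer loop
vertex -0.262 3.548 -0.481
vertex 0.473 4.137 -0.389
vertex 0.151 3.913 -1.251
endloop
endfacet
facet normal -0.898 0.248 -0.364
outer loop
vertex -0.262 3.548 -0.481
vertex 0.151 3.913 -1.251
vertex -0.106 3.002 -1.239
endloop
endfacet
facet normal -0.941 -0.334 0.047
outer loop
vertex -0.262 3.548 -0.481
vertex -0.106 3.002 -1.239
vertex 0.057 2.664 -0.37
endloop
endfacet
facet normal -0.699 -0.165 0.696
outer loop
vertex -0.262 3.548 -0.481
vertex 0.057 2.664 -0.37
vertex 0.415 3.365 0.155
endloop
endfacet
facet normal -0.001 0.968 -0.251
outer loop
vertex 0.151 3.913 -1.251
vertex 0.473 4.137 -0.389
vertex 1.083 3.956 -1.09
endloop
endfacet
facet normal 0.197 0.555 0.808
outer loop
vertex 0.473 4.137 -0.389
vertex 0.415 3.365 0.155
vertex 1.246 3.618 -0.221
endloop
endfacet
facet normal -0.116 -0.557 0.823
outer loop
vertex 0.415 3.365 0.155
vertex 0.057 2.664 -0.37
vertex 0.989 2.707 -0.209
endloop
endfacet
facet normal -0.508 -0.831 -0.228
outer loop
vertex 0.057 2.664 -0.37
vertex -0.106 3.002 -1.239
vertex 0.667 2.483 -1.071
endloop
endfacet
facet normal -0.438 0.112 -0.892
outer loop
vertex -0.106 3.002 -1.239
vertex 0.151 3.913 -1.251
vertex 0.725 3.255 -1.615
endloop
endfacet
facet normal 0.941 0.334 -0.047
outer loop
vertex 1.402 3.072 -0.979
vertex 1.083 3.956 -1.09
vertex 1.246 3.618 -0.221
endloop
endfacet
facet normal 0.898 -0.248 0.364
outer loop
vertex 1.402 3.072 -0.979
vertex 1.246 3.618 -0.221
vertex 0.989 2.707 -0.209
endloop
endfacet
facet normal 0.627 -0.778 -0.032
outer loop
vertex 1.402 3.072 -0.979
vertex 0.989 2.707 -0.209
vertex 0.667 2.483 -1.071
endloop
endfacet
facet normal 0.505 -0.522 -0.687
outer loop
vertex 1.402 3.072 -0.979
vertex 0.667 2.483 -1.071
vertex 0.725 3.255 -1.615
endloop
endfacet
facet normal 0.699 0.165 -0.696
outer loop
vertex 1.402 3.072 -0.979
vertex 0.725 3.255 -1.615
vertex 1.083 3.956 -1.09
endloop
endfacet
facet normal 0.508 0.831 0.228
outer loop
vertex 1.246 3.618 -0.221
vertex 1.083 3.956 -1.09
vertex 0.473 4.137 -0.389
endloop
endfacet
facet normal 0.438 -0.112 0.892
outer loop
vertex 0.989 2.707 -0.209
vertex 1.246 3.618 -0.221
vertex 0.415 3.365 0.155
endloop
endfacet
facet normal 0.001 -0.968 0.251
outer loop
vertex 0.667 2.483 -1.071
vertex 0.989 2.707 -0.209
vertex 0.057 2.664 -0.37
endloop
endfacet
facet normal -0.197 -0.555 -0.808
outer loop
vertex 0.725 3.255 -1.615
vertex 0.667 2.483 -1.071
vertex -0.106 3.002 -1.239
endloop
endfacet
facet normal 0.116 0.557 -0.823
outer loop
vertex 1.083 3.956 -1.09
vertex 0.725 3.255 -1.615
vertex 0.151 3.913 -1.251
endloop
endfacet
facet normal -0.563 -0.286 -0.775
outer loop
vertex -0.653 -4.324 -0.165
vertex -0.639 -2.367 -0.898
vertex 0.24 -4.543 -0.732
endloop
endfacet
facet normal -0.007 -0.936 0.351
outer loop
vertex 1.319 -3.993 0.758
vertex -0.653 -4.324 -0.165
vertex 0.24 -4.543 -0.732
endloop
endfacet
facet normal -0.562 -0.286 -0.776
outer loop
vertex 0.24 -4.543 -0.732
vertex -0.639 -2.367 -0.898
vertex 0.254 -2.585 -1.464
endloop
endfacet
facet normal 0.827 -0.202 -0.524
outer loop
vertex 0.254 -2.585 -1.464
vertex 1.319 -3.993 0.758
vertex 0.24 -4.543 -0.732
endloop
endfacet
facet normal -0.827 0.202 0.524
outer loop
vertex -0.653 -4.324 -0.165
vertex 0.44 -1.817 0.592
vertex -0.639 -2.367 -0.898
endloop
endfacet
facet normal -0.007 -0.937 0.350
outer loop
vertex 0.426 -3.775 1.324
vertex -0.653 -4.324 -0.165
vertex 1.319 -3.993 0.758
endloop
endfacet
facet normal -0.827 0.202 0.525
outer loop
vertex 0.426 -3.775 1.324
vertex 0.44 -1.817 0.592
vertex -0.653 -4.324 -0.165
endloop
endfacet
facet normal 0.007 0.937 -0.350
outer loop
vertex -0.639 -2.367 -0.898
vertex 0.44 -1.817 0.592
vertex 0.254 -2.585 -1.464
endloop
endfacet
facet normal 0.827 -0.202 -0.525
outer loop
vertex 1.333 -2.036 0.025
vertex 1.319 -3.993 0.758
vertex 0.254 -2.585 -1.464
endloop
endfacet
facet normal 0.007 0.937 -0.350
outer loop
vertex 0.254 -2.585 -1.464
vertex 0.44 -1.817 0.592
vertex 1.333 -2.036 0.025
endloop
endfacet
facet normal 0.562 0.287 0.776
outer loop
vertex 1.333 -2.036 0.025
vertex 0.426 -3.775 1.324
vertex 1.319 -3.993 0.758
endloop
endfacet
facet normal 0.563 0.286 0.776
outer loop
vertex 0.44 -1.817 0.592
vertex 0.426 -3.775 1.324
vertex 1.333 -2.036 0.025
endloop
endfacet
facet normal -0.989 0.072 0.126
outer loop
vertex -2.42 -3.699 1.029
vertex -2.335 -2.853 1.213
vertex -2.533 -3.466 0.011
endloop
endfacet
facet normal -0.097 -0.972 -0.212
outer loop
vertex -1.405 -3.547 -0.133
vertex -2.42 -3.699 1.029
vertex -2.533 -3.466 0.011
endloop
endfacet
facet normal -0.989 0.072 0.126
outer loop
vertex -2.533 -3.466 0.011
vertex -2.335 -2.853 1.213
vertex -2.448 -2.62 0.195
endloop
endfacet
facet normal -0.108 0.222 -0.969
outer loop
vertex -2.448 -2.62 0.195
vertex -1.405 -3.547 -0.133
vertex -2.533 -3.466 0.011
endloop
endfacet
facet normal 0.108 -0.222 0.969
outer loop
vertex -2.42 -3.699 1.029
vertex -1.207 -2.934 1.069
vertex -2.335 -2.853 1.213
endloop
endfacet
facet normal -0.097 -0.972 -0.212
outer loop
vertex -1.292 -3.78 0.885
vertex -2.42 -3.699 1.029
vertex -1.405 -3.547 -0.133
endloop
endfacet
facet normal 0.108 -0.222 0.969
outer loop
vertex -1.292 -3.78 0.885
vertex -1.207 -2.934 1.069
vertex -2.42 -3.699 1.029
endloop
endfacet
facet normal 0.097 0.972 0.212
outer loop
vertex -2.335 -2.853 1.213
vertex -1.207 -2.934 1.069
vertex -2.448 -2.62 0.195
endloop
endfacet
facet normal -0.108 0.222 -0.969
outer loop
vertex -1.32 -2.701 0.051
vertex -1.405 -3.547 -0.133
vertex -2.448 -2.62 0.195
endloop
endfacet
facet normal 0.097 0.972 0.212
outer loop
vertex -2.448 -2.62 0.195
vertex -1.207 -2.934 1.069
vertex -1.32 -2.701 0.051
endloop
endfacet
facet normal 0.989 -0.072 -0.126
outer loop
vertex -1.32 -2.701 0.051
vertex -1.292 -3.78 0.885
vertex -1.405 -3.547 -0.133
endloop
endfacet
facet normal 0.989 -0.072 -0.126
outer loop
vertex -1.207 -2.934 1.069
vertex -1.292 -3.78 0.885
vertex -1.32 -2.701 0.051
endloop
endfacet

endsolid


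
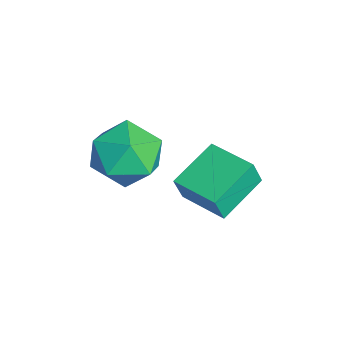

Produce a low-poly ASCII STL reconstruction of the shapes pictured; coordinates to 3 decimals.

solid 
facet normal -0.611 0.727 0.312
outer loop
vertex 1.637 -1.642 -2.624
vertex 2.814 -0.703 -2.507
vertex 1.51 -1.371 -3.505
endloop
endfacet
facet normal -0.780 -0.621 -0.079
outer loop
vertex 2.506 -2.557 -4.013
vertex 1.637 -1.642 -2.624
vertex 1.51 -1.371 -3.505
endloop
endfacet
facet normal -0.611 0.728 0.311
outer loop
vertex 1.51 -1.371 -3.505
vertex 2.814 -0.703 -2.507
vertex 2.687 -0.433 -3.388
endloop
endfacet
facet normal -0.137 0.290 -0.947
outer loop
vertex 2.687 -0.433 -3.388
vertex 2.506 -2.557 -4.013
vertex 1.51 -1.371 -3.505
endloop
endfacet
facet normal 0.137 -0.290 0.947
outer loop
vertex 1.637 -1.642 -2.624
vertex 3.81 -1.889 -3.015
vertex 2.814 -0.703 -2.507
endloop
endfacet
facet normal -0.779 -0.622 -0.078
outer loop
vertex 2.633 -2.827 -3.132
vertex 1.637 -1.642 -2.624
vertex 2.506 -2.557 -4.013
endloop
endfacet
facet normal 0.137 -0.290 0.947
outer loop
vertex 2.633 -2.827 -3.132
vertex 3.81 -1.889 -3.015
vertex 1.637 -1.642 -2.624
endloop
endfacet
facet normal 0.780 0.621 0.078
outer loop
vertex 2.814 -0.703 -2.507
vertex 3.81 -1.889 -3.015
vertex 2.687 -0.433 -3.388
endloop
endfacet
facet normal -0.138 0.290 -0.947
outer loop
vertex 3.683 -1.618 -3.896
vertex 2.506 -2.557 -4.013
vertex 2.687 -0.433 -3.388
endloop
endfacet
facet normal 0.780 0.621 0.079
outer loop
vertex 2.687 -0.433 -3.388
vertex 3.81 -1.889 -3.015
vertex 3.683 -1.618 -3.896
endloop
endfacet
facet normal 0.611 -0.728 -0.311
outer loop
vertex 3.683 -1.618 -3.896
vertex 2.633 -2.827 -3.132
vertex 2.506 -2.557 -4.013
endloop
endfacet
facet normal 0.611 -0.728 -0.312
outer loop
vertex 3.81 -1.889 -3.015
vertex 2.633 -2.827 -3.132
vertex 3.683 -1.618 -3.896
endloop
endfacet
facet normal -0.321 0.943 -0.084
outer loop
vertex 1.507 -3.08 -3.569
vertex 0.557 -3.349 -2.966
vertex 1.505 -2.978 -2.417
endloop
endfacet
facet normal 0.392 0.916 -0.080
outer loop
vertex 1.507 -3.08 -3.569
vertex 1.505 -2.978 -2.417
vertex 2.427 -3.42 -2.956
endloop
endfacet
facet normal 0.600 0.502 -0.623
outer loop
vertex 1.507 -3.08 -3.569
vertex 2.427 -3.42 -2.956
vertex 2.05 -4.065 -3.839
endloop
endfacet
facet normal 0.015 0.272 -0.962
outer loop
vertex 1.507 -3.08 -3.569
vertex 2.05 -4.065 -3.839
vertex 0.894 -4.021 -3.845
endloop
endfacet
facet normal -0.554 0.545 -0.629
outer loop
vertex 1.507 -3.08 -3.569
vertex 0.894 -4.021 -3.845
vertex 0.557 -3.349 -2.966
endloop
endfacet
facet normal 0.598 0.604 0.527
outer loop
vertex 2.427 -3.42 -2.956
vertex 1.505 -2.978 -2.417
vertex 2.046 -3.899 -1.975
endloop
endfacet
facet normal -0.555 0.648 0.521
outer loop
vertex 1.505 -2.978 -2.417
vertex 0.557 -3.349 -2.966
vertex 0.89 -3.855 -1.981
endloop
endfacet
facet normal -0.933 0.004 -0.360
outer loop
vertex 0.557 -3.349 -2.966
vertex 0.894 -4.021 -3.845
vertex 0.513 -4.5 -2.864
endloop
endfacet
facet normal -0.012 -0.438 -0.899
outer loop
vertex 0.894 -4.021 -3.845
vertex 2.05 -4.065 -3.839
vertex 1.435 -4.942 -3.403
endloop
endfacet
facet normal 0.934 -0.067 -0.350
outer loop
vertex 2.05 -4.065 -3.839
vertex 2.427 -3.42 -2.956
vertex 2.383 -4.571 -2.854
endloop
endfacet
facet normal -0.015 -0.272 0.962
outer loop
vertex 1.433 -4.84 -2.251
vertex 2.046 -3.899 -1.975
vertex 0.89 -3.855 -1.981
endloop
endfacet
facet normal -0.600 -0.502 0.623
outer loop
vertex 1.433 -4.84 -2.251
vertex 0.89 -3.855 -1.981
vertex 0.513 -4.5 -2.864
endloop
endfacet
facet normal -0.392 -0.916 0.080
outer loop
vertex 1.433 -4.84 -2.251
vertex 0.513 -4.5 -2.864
vertex 1.435 -4.942 -3.403
endloop
endfacet
facet normal 0.321 -0.943 0.084
outer loop
vertex 1.433 -4.84 -2.251
vertex 1.435 -4.942 -3.403
vertex 2.383 -4.571 -2.854
endloop
endfacet
facet normal 0.554 -0.545 0.629
outer loop
vertex 1.433 -4.84 -2.251
vertex 2.383 -4.571 -2.854
vertex 2.046 -3.899 -1.975
endloop
endfacet
facet normal 0.012 0.438 0.899
outer loop
vertex 0.89 -3.855 -1.981
vertex 2.046 -3.899 -1.975
vertex 1.505 -2.978 -2.417
endloop
endfacet
facet normal -0.934 0.067 0.350
outer loop
vertex 0.513 -4.5 -2.864
vertex 0.89 -3.855 -1.981
vertex 0.557 -3.349 -2.966
endloop
endfacet
facet normal -0.598 -0.604 -0.527
outer loop
vertex 1.435 -4.942 -3.403
vertex 0.513 -4.5 -2.864
vertex 0.894 -4.021 -3.845
endloop
endfacet
facet normal 0.555 -0.648 -0.521
outer loop
vertex 2.383 -4.571 -2.854
vertex 1.435 -4.942 -3.403
vertex 2.05 -4.065 -3.839
endloop
endfacet
facet normal 0.933 -0.004 0.360
outer loop
vertex 2.046 -3.899 -1.975
vertex 2.383 -4.571 -2.854
vertex 2.427 -3.42 -2.956
endloop
endfacet

endsolid


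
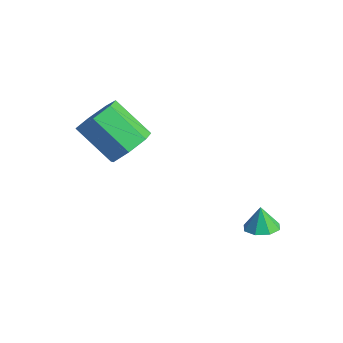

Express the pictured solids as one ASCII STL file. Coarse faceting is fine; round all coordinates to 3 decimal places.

solid 
facet normal 0.194 -0.058 -0.979
outer loop
vertex 2.8 2.551 -1.838
vertex 2.058 2.688 -1.993
vertex 2.683 3.126 -1.895
endloop
endfacet
facet normal 0.704 0.210 0.679
outer loop
vertex 2.8 2.551 -1.838
vertex 2.683 3.126 -1.895
vertex 1.842 2.752 -0.907
endloop
endfacet
facet normal 0.195 -0.059 -0.979
outer loop
vertex 2.683 3.126 -1.895
vertex 2.058 2.688 -1.993
vertex 2.201 3.444 -2.01
endloop
endfacet
facet normal 0.349 0.738 0.577
outer loop
vertex 2.683 3.126 -1.895
vertex 2.201 3.444 -2.01
vertex 1.842 2.752 -0.907
endloop
endfacet
facet normal 0.194 -0.059 -0.979
outer loop
vertex 2.201 3.444 -2.01
vertex 2.058 2.688 -1.993
vertex 1.634 3.319 -2.115
endloop
endfacet
facet normal -0.271 0.853 0.447
outer loop
vertex 2.201 3.444 -2.01
vertex 1.634 3.319 -2.115
vertex 1.842 2.752 -0.907
endloop
endfacet
facet normal 0.195 -0.058 -0.979
outer loop
vertex 1.634 3.319 -2.115
vertex 2.058 2.688 -1.993
vertex 1.316 2.824 -2.149
endloop
endfacet
facet normal -0.795 0.485 0.365
outer loop
vertex 1.634 3.319 -2.115
vertex 1.316 2.824 -2.149
vertex 1.842 2.752 -0.907
endloop
endfacet
facet normal 0.195 -0.058 -0.979
outer loop
vertex 1.316 2.824 -2.149
vertex 2.058 2.688 -1.993
vertex 1.432 2.249 -2.092
endloop
endfacet
facet normal -0.914 -0.147 0.379
outer loop
vertex 1.316 2.824 -2.149
vertex 1.432 2.249 -2.092
vertex 1.842 2.752 -0.907
endloop
endfacet
facet normal 0.195 -0.058 -0.979
outer loop
vertex 1.432 2.249 -2.092
vertex 2.058 2.688 -1.993
vertex 1.915 1.931 -1.977
endloop
endfacet
facet normal -0.559 -0.676 0.480
outer loop
vertex 1.432 2.249 -2.092
vertex 1.915 1.931 -1.977
vertex 1.842 2.752 -0.907
endloop
endfacet
facet normal 0.194 -0.057 -0.979
outer loop
vertex 1.915 1.931 -1.977
vertex 2.058 2.688 -1.993
vertex 2.481 2.056 -1.872
endloop
endfacet
facet normal 0.061 -0.790 0.610
outer loop
vertex 1.915 1.931 -1.977
vertex 2.481 2.056 -1.872
vertex 1.842 2.752 -0.907
endloop
endfacet
facet normal 0.194 -0.058 -0.979
outer loop
vertex 2.481 2.056 -1.872
vertex 2.058 2.688 -1.993
vertex 2.8 2.551 -1.838
endloop
endfacet
facet normal 0.584 -0.424 0.692
outer loop
vertex 2.481 2.056 -1.872
vertex 2.8 2.551 -1.838
vertex 1.842 2.752 -0.907
endloop
endfacet
facet normal 0.670 0.351 -0.654
outer loop
vertex -0.656 -1.806 2.788
vertex -1.436 -1.257 2.283
vertex -0.807 -0.935 3.1
endloop
endfacet
facet normal 0.725 -0.118 0.679
outer loop
vertex -0.656 -1.806 2.788
vertex -0.807 -0.935 3.1
vertex -2.083 -2.552 4.182
endloop
endfacet
facet normal 0.725 -0.118 0.679
outer loop
vertex -2.083 -2.552 4.182
vertex -0.807 -0.935 3.1
vertex -2.234 -1.681 4.494
endloop
endfacet
facet normal -0.670 -0.351 0.655
outer loop
vertex -2.083 -2.552 4.182
vertex -2.234 -1.681 4.494
vertex -2.864 -2.003 3.677
endloop
endfacet
facet normal 0.670 0.350 -0.654
outer loop
vertex -0.807 -0.935 3.1
vertex -1.436 -1.257 2.283
vertex -1.432 -0.306 2.796
endloop
endfacet
facet normal 0.326 0.654 0.683
outer loop
vertex -0.807 -0.935 3.1
vertex -1.432 -0.306 2.796
vertex -2.234 -1.681 4.494
endloop
endfacet
facet normal 0.325 0.654 0.683
outer loop
vertex -2.234 -1.681 4.494
vertex -1.432 -0.306 2.796
vertex -2.86 -1.053 4.19
endloop
endfacet
facet normal -0.670 -0.351 0.655
outer loop
vertex -2.234 -1.681 4.494
vertex -2.86 -1.053 4.19
vertex -2.864 -2.003 3.677
endloop
endfacet
facet normal 0.669 0.350 -0.655
outer loop
vertex -1.432 -0.306 2.796
vertex -1.436 -1.257 2.283
vertex -2.061 -0.394 2.106
endloop
endfacet
facet normal -0.319 0.932 0.172
outer loop
vertex -1.432 -0.306 2.796
vertex -2.061 -0.394 2.106
vertex -2.86 -1.053 4.19
endloop
endfacet
facet normal -0.319 0.932 0.173
outer loop
vertex -2.86 -1.053 4.19
vertex -2.061 -0.394 2.106
vertex -3.488 -1.14 3.5
endloop
endfacet
facet normal -0.670 -0.350 0.654
outer loop
vertex -2.86 -1.053 4.19
vertex -3.488 -1.14 3.5
vertex -2.864 -2.003 3.677
endloop
endfacet
facet normal 0.670 0.351 -0.654
outer loop
vertex -2.061 -0.394 2.106
vertex -1.436 -1.257 2.283
vertex -2.219 -1.131 1.549
endloop
endfacet
facet normal -0.723 0.509 -0.468
outer loop
vertex -2.061 -0.394 2.106
vertex -2.219 -1.131 1.549
vertex -3.488 -1.14 3.5
endloop
endfacet
facet normal -0.723 0.509 -0.468
outer loop
vertex -3.488 -1.14 3.5
vertex -2.219 -1.131 1.549
vertex -3.646 -1.877 2.943
endloop
endfacet
facet normal -0.670 -0.351 0.654
outer loop
vertex -3.488 -1.14 3.5
vertex -3.646 -1.877 2.943
vertex -2.864 -2.003 3.677
endloop
endfacet
facet normal 0.670 0.350 -0.655
outer loop
vertex -2.219 -1.131 1.549
vertex -1.436 -1.257 2.283
vertex -1.788 -1.963 1.545
endloop
endfacet
facet normal -0.583 -0.298 -0.756
outer loop
vertex -2.219 -1.131 1.549
vertex -1.788 -1.963 1.545
vertex -3.646 -1.877 2.943
endloop
endfacet
facet normal -0.583 -0.298 -0.756
outer loop
vertex -3.646 -1.877 2.943
vertex -1.788 -1.963 1.545
vertex -3.215 -2.709 2.939
endloop
endfacet
facet normal -0.670 -0.350 0.654
outer loop
vertex -3.646 -1.877 2.943
vertex -3.215 -2.709 2.939
vertex -2.864 -2.003 3.677
endloop
endfacet
facet normal 0.670 0.350 -0.655
outer loop
vertex -1.788 -1.963 1.545
vertex -1.436 -1.257 2.283
vertex -1.092 -2.263 2.097
endloop
endfacet
facet normal -0.003 -0.880 -0.474
outer loop
vertex -1.788 -1.963 1.545
vertex -1.092 -2.263 2.097
vertex -3.215 -2.709 2.939
endloop
endfacet
facet normal -0.004 -0.880 -0.475
outer loop
vertex -3.215 -2.709 2.939
vertex -1.092 -2.263 2.097
vertex -2.519 -3.01 3.491
endloop
endfacet
facet normal -0.670 -0.350 0.654
outer loop
vertex -3.215 -2.709 2.939
vertex -2.519 -3.01 3.491
vertex -2.864 -2.003 3.677
endloop
endfacet
facet normal 0.670 0.350 -0.654
outer loop
vertex -1.092 -2.263 2.097
vertex -1.436 -1.257 2.283
vertex -0.656 -1.806 2.788
endloop
endfacet
facet normal 0.578 -0.799 0.164
outer loop
vertex -1.092 -2.263 2.097
vertex -0.656 -1.806 2.788
vertex -2.519 -3.01 3.491
endloop
endfacet
facet normal 0.578 -0.799 0.165
outer loop
vertex -2.519 -3.01 3.491
vertex -0.656 -1.806 2.788
vertex -2.083 -2.552 4.182
endloop
endfacet
facet normal -0.670 -0.350 0.655
outer loop
vertex -2.519 -3.01 3.491
vertex -2.083 -2.552 4.182
vertex -2.864 -2.003 3.677
endloop
endfacet

endsolid


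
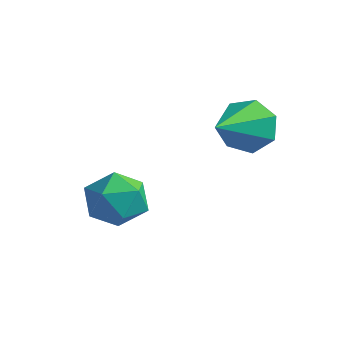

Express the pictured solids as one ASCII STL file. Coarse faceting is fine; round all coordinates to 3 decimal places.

solid 
facet normal -0.758 0.049 0.651
outer loop
vertex -3.817 -0.393 -1.23
vertex -3.749 -1.463 -1.071
vertex -3.174 -0.786 -0.452
endloop
endfacet
facet normal -0.385 0.656 0.649
outer loop
vertex -3.817 -0.393 -1.23
vertex -3.174 -0.786 -0.452
vertex -2.833 0.031 -1.075
endloop
endfacet
facet normal -0.394 0.919 -0.015
outer loop
vertex -3.817 -0.393 -1.23
vertex -2.833 0.031 -1.075
vertex -3.197 -0.141 -2.081
endloop
endfacet
facet normal -0.773 0.473 -0.423
outer loop
vertex -3.817 -0.393 -1.23
vertex -3.197 -0.141 -2.081
vertex -3.763 -1.064 -2.078
endloop
endfacet
facet normal -0.998 -0.065 -0.012
outer loop
vertex -3.817 -0.393 -1.23
vertex -3.763 -1.064 -2.078
vertex -3.749 -1.463 -1.071
endloop
endfacet
facet normal 0.292 0.500 0.815
outer loop
vertex -2.833 0.031 -1.075
vertex -3.174 -0.786 -0.452
vertex -2.157 -0.776 -0.822
endloop
endfacet
facet normal -0.312 -0.483 0.818
outer loop
vertex -3.174 -0.786 -0.452
vertex -3.749 -1.463 -1.071
vertex -2.723 -1.699 -0.819
endloop
endfacet
facet normal -0.701 -0.667 -0.254
outer loop
vertex -3.749 -1.463 -1.071
vertex -3.763 -1.064 -2.078
vertex -3.087 -1.871 -1.825
endloop
endfacet
facet normal -0.337 0.203 -0.919
outer loop
vertex -3.763 -1.064 -2.078
vertex -3.197 -0.141 -2.081
vertex -2.746 -1.054 -2.448
endloop
endfacet
facet normal 0.276 0.926 -0.258
outer loop
vertex -3.197 -0.141 -2.081
vertex -2.833 0.031 -1.075
vertex -2.171 -0.377 -1.829
endloop
endfacet
facet normal 0.773 -0.473 0.423
outer loop
vertex -2.103 -1.447 -1.67
vertex -2.157 -0.776 -0.822
vertex -2.723 -1.699 -0.819
endloop
endfacet
facet normal 0.394 -0.919 0.015
outer loop
vertex -2.103 -1.447 -1.67
vertex -2.723 -1.699 -0.819
vertex -3.087 -1.871 -1.825
endloop
endfacet
facet normal 0.385 -0.656 -0.649
outer loop
vertex -2.103 -1.447 -1.67
vertex -3.087 -1.871 -1.825
vertex -2.746 -1.054 -2.448
endloop
endfacet
facet normal 0.758 -0.049 -0.651
outer loop
vertex -2.103 -1.447 -1.67
vertex -2.746 -1.054 -2.448
vertex -2.171 -0.377 -1.829
endloop
endfacet
facet normal 0.998 0.065 0.012
outer loop
vertex -2.103 -1.447 -1.67
vertex -2.171 -0.377 -1.829
vertex -2.157 -0.776 -0.822
endloop
endfacet
facet normal 0.337 -0.203 0.919
outer loop
vertex -2.723 -1.699 -0.819
vertex -2.157 -0.776 -0.822
vertex -3.174 -0.786 -0.452
endloop
endfacet
facet normal -0.276 -0.926 0.258
outer loop
vertex -3.087 -1.871 -1.825
vertex -2.723 -1.699 -0.819
vertex -3.749 -1.463 -1.071
endloop
endfacet
facet normal -0.292 -0.500 -0.815
outer loop
vertex -2.746 -1.054 -2.448
vertex -3.087 -1.871 -1.825
vertex -3.763 -1.064 -2.078
endloop
endfacet
facet normal 0.312 0.483 -0.818
outer loop
vertex -2.171 -0.377 -1.829
vertex -2.746 -1.054 -2.448
vertex -3.197 -0.141 -2.081
endloop
endfacet
facet normal 0.701 0.667 0.254
outer loop
vertex -2.157 -0.776 -0.822
vertex -2.171 -0.377 -1.829
vertex -2.833 0.031 -1.075
endloop
endfacet
facet normal -0.207 0.899 -0.387
outer loop
vertex 0.022 1.678 0.633
vertex -0.437 1.938 1.483
vertex 0.525 2.052 1.233
endloop
endfacet
facet normal 0.803 -0.443 -0.397
outer loop
vertex 0.022 1.678 0.633
vertex 0.525 2.052 1.233
vertex -0.023 0.142 2.257
endloop
endfacet
facet normal -0.207 0.898 -0.388
outer loop
vertex 0.525 2.052 1.233
vertex -0.437 1.938 1.483
vertex 0.304 2.341 2.021
endloop
endfacet
facet normal 0.946 -0.108 0.305
outer loop
vertex 0.525 2.052 1.233
vertex 0.304 2.341 2.021
vertex -0.023 0.142 2.257
endloop
endfacet
facet normal -0.207 0.898 -0.388
outer loop
vertex 0.304 2.341 2.021
vertex -0.437 1.938 1.483
vertex -0.475 2.327 2.403
endloop
endfacet
facet normal 0.440 0.031 0.898
outer loop
vertex 0.304 2.341 2.021
vertex -0.475 2.327 2.403
vertex -0.023 0.142 2.257
endloop
endfacet
facet normal -0.207 0.898 -0.388
outer loop
vertex -0.475 2.327 2.403
vertex -0.437 1.938 1.483
vertex -1.225 2.02 2.092
endloop
endfacet
facet normal -0.333 -0.131 0.934
outer loop
vertex -0.475 2.327 2.403
vertex -1.225 2.02 2.092
vertex -0.023 0.142 2.257
endloop
endfacet
facet normal -0.206 0.898 -0.388
outer loop
vertex -1.225 2.02 2.092
vertex -0.437 1.938 1.483
vertex -1.381 1.652 1.322
endloop
endfacet
facet normal -0.792 -0.473 0.386
outer loop
vertex -1.225 2.02 2.092
vertex -1.381 1.652 1.322
vertex -0.023 0.142 2.257
endloop
endfacet
facet normal -0.206 0.898 -0.388
outer loop
vertex -1.381 1.652 1.322
vertex -0.437 1.938 1.483
vertex -0.827 1.499 0.673
endloop
endfacet
facet normal -0.591 -0.736 -0.331
outer loop
vertex -1.381 1.652 1.322
vertex -0.827 1.499 0.673
vertex -0.023 0.142 2.257
endloop
endfacet
facet normal -0.208 0.898 -0.387
outer loop
vertex -0.827 1.499 0.673
vertex -0.437 1.938 1.483
vertex 0.022 1.678 0.633
endloop
endfacet
facet normal 0.120 -0.723 -0.680
outer loop
vertex -0.827 1.499 0.673
vertex 0.022 1.678 0.633
vertex -0.023 0.142 2.257
endloop
endfacet

endsolid
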